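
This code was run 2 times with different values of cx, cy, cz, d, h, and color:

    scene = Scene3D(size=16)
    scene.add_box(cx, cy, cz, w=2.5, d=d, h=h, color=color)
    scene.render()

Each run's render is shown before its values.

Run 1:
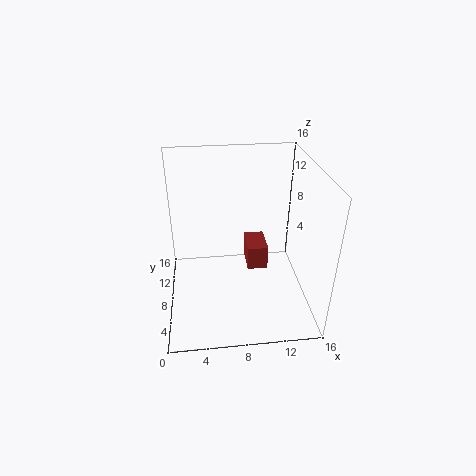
cx = 9.5; cy = 10; cz = 2; d = 4; h = 3; color = 'brown'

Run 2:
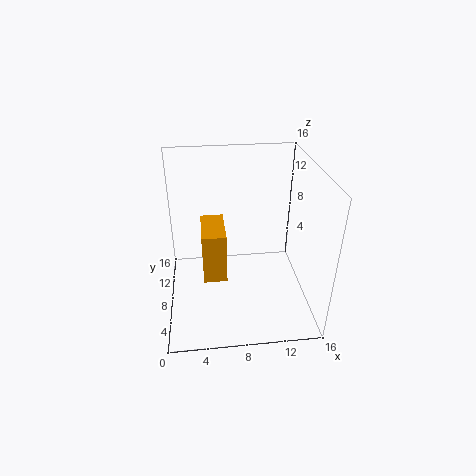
cx = 4; cy = 5; cz = 4.5; d = 5; h = 5.5; color = 'orange'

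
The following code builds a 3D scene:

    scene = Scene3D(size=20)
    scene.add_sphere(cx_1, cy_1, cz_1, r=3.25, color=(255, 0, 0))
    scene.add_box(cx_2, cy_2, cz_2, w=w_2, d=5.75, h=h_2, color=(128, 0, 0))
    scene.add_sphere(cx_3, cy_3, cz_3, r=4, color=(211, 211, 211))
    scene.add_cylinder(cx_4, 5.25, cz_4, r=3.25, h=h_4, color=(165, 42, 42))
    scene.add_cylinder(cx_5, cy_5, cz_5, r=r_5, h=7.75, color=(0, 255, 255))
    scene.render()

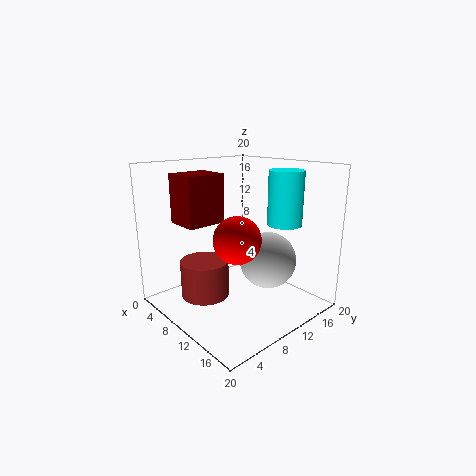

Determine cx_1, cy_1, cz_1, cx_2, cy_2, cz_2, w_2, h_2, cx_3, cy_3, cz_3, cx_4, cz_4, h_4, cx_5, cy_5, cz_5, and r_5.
cx_1 = 11.25
cy_1 = 8.75
cz_1 = 10.25
cx_2 = 1.75
cy_2 = 4.5
cz_2 = 11.5
w_2 = 5
h_2 = 7
cx_3 = 12.5
cy_3 = 13.5
cz_3 = 6.5
cx_4 = 8.5
cz_4 = 2.5
h_4 = 5
cx_5 = 12.75
cy_5 = 16.5
cz_5 = 11.25
r_5 = 2.5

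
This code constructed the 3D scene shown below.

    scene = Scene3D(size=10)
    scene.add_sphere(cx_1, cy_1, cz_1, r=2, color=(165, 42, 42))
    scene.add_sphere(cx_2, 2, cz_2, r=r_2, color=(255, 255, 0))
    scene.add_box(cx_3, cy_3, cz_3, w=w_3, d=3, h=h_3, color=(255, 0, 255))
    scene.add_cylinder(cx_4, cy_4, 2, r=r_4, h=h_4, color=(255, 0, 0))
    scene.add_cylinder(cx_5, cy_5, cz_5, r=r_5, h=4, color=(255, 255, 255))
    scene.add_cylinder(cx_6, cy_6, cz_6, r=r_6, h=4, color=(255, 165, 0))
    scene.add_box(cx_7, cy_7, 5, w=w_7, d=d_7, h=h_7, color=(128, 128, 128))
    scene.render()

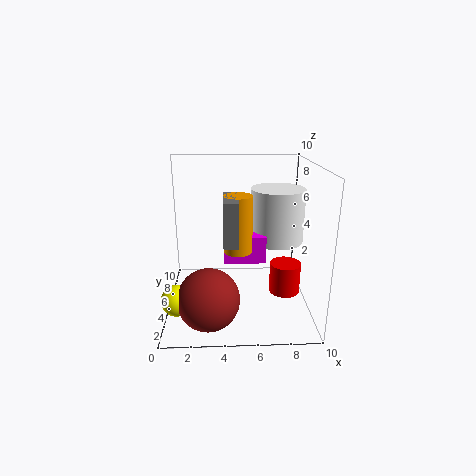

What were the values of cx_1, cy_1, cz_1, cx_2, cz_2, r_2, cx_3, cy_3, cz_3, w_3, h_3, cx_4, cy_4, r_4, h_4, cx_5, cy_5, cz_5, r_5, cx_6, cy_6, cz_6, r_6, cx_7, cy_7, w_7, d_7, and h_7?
cx_1 = 3; cy_1 = 2; cz_1 = 2; cx_2 = 1; cz_2 = 2; r_2 = 1; cx_3 = 4; cy_3 = 5; cz_3 = 3; w_3 = 3; h_3 = 2; cx_4 = 8; cy_4 = 3; r_4 = 1; h_4 = 2; cx_5 = 8; cy_5 = 7; cz_5 = 4; r_5 = 2; cx_6 = 5; cy_6 = 5; cz_6 = 4; r_6 = 1; cx_7 = 4; cy_7 = 3; w_7 = 1; d_7 = 3; h_7 = 3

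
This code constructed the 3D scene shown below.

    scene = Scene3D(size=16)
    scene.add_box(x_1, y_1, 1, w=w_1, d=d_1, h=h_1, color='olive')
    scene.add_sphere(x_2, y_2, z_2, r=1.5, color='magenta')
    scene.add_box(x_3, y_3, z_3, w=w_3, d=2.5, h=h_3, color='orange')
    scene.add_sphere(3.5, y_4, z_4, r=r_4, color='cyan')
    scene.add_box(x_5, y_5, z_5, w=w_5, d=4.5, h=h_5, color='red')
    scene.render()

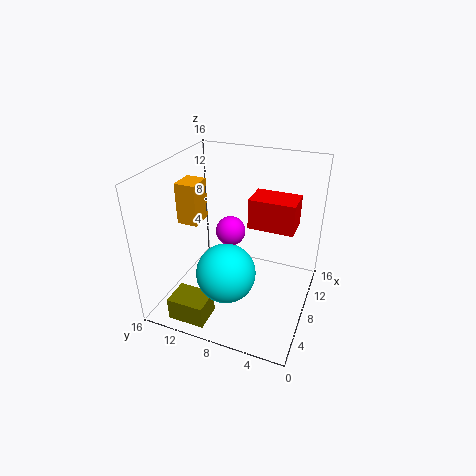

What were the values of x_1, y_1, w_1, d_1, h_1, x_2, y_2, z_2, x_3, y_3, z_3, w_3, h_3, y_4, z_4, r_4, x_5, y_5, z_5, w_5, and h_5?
x_1 = 0.5, y_1 = 9, w_1 = 3, d_1 = 4, h_1 = 2.5, x_2 = 6, y_2 = 8, z_2 = 10, x_3 = 8.5, y_3 = 13.5, z_3 = 8, w_3 = 3, h_3 = 5, y_4 = 7.5, z_4 = 6.5, r_4 = 3, x_5 = 5.5, y_5 = 1.5, z_5 = 11, w_5 = 3, h_5 = 3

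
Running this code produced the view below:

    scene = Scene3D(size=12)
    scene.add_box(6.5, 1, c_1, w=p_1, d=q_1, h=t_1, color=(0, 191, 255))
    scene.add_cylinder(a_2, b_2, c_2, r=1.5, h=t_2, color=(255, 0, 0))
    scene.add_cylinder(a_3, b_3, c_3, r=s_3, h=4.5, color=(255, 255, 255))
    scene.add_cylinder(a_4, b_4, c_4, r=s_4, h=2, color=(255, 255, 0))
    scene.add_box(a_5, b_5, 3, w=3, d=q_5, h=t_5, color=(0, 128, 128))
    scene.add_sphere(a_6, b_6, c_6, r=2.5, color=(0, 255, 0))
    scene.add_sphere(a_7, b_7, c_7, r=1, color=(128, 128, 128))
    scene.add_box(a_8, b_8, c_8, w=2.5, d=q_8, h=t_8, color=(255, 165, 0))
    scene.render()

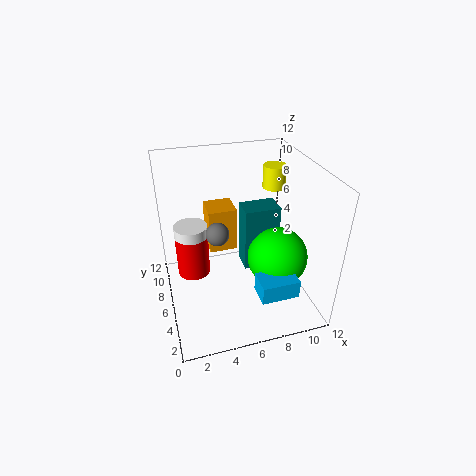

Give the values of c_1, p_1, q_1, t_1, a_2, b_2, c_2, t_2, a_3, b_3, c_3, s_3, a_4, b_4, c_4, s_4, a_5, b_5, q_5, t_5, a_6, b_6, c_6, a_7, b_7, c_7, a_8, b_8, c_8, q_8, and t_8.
c_1 = 3, p_1 = 3, q_1 = 2, t_1 = 1.5, a_2 = 2.5, b_2 = 9, c_2 = 1, t_2 = 4, a_3 = 2.5, b_3 = 9, c_3 = 1.5, s_3 = 1.5, a_4 = 10, b_4 = 8.5, c_4 = 9, s_4 = 1, a_5 = 6.5, b_5 = 5.5, q_5 = 2, t_5 = 5.5, a_6 = 9, b_6 = 4.5, c_6 = 4.5, a_7 = 4.5, b_7 = 7, c_7 = 6, a_8 = 4, b_8 = 8, c_8 = 3.5, q_8 = 2.5, t_8 = 4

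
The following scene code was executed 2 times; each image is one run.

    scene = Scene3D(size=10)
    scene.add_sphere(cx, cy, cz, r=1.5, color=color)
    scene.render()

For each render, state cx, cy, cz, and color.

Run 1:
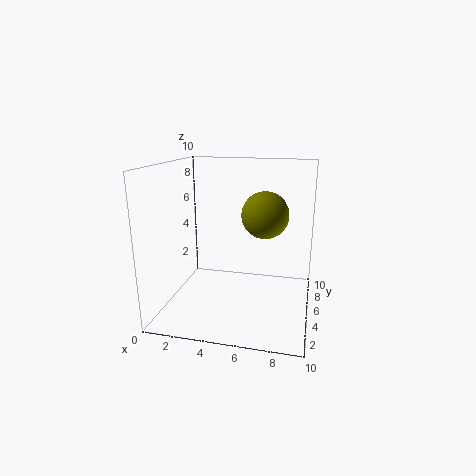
cx = 7; cy = 4; cz = 7; color = 'olive'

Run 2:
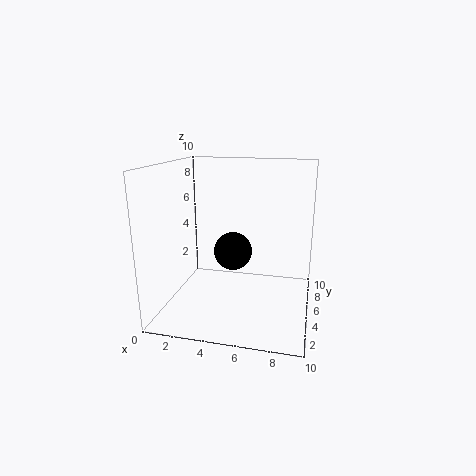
cx = 4; cy = 7.5; cz = 3; color = 'black'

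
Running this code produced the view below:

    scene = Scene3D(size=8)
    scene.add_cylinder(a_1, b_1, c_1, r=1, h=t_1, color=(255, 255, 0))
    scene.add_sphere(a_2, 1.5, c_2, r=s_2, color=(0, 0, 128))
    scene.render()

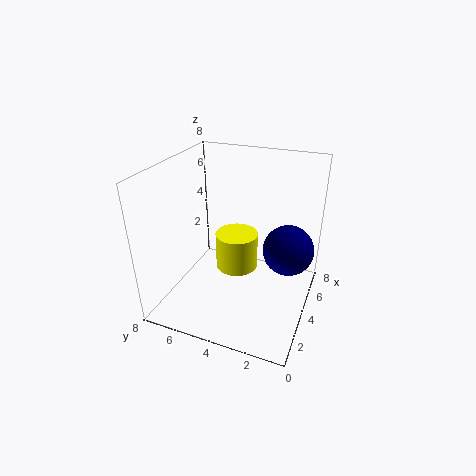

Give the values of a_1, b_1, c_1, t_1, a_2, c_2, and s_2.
a_1 = 2
b_1 = 3.25
c_1 = 3.75
t_1 = 1.75
a_2 = 5.75
c_2 = 2.75
s_2 = 1.5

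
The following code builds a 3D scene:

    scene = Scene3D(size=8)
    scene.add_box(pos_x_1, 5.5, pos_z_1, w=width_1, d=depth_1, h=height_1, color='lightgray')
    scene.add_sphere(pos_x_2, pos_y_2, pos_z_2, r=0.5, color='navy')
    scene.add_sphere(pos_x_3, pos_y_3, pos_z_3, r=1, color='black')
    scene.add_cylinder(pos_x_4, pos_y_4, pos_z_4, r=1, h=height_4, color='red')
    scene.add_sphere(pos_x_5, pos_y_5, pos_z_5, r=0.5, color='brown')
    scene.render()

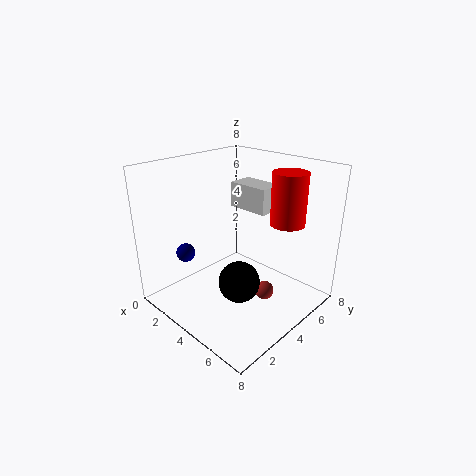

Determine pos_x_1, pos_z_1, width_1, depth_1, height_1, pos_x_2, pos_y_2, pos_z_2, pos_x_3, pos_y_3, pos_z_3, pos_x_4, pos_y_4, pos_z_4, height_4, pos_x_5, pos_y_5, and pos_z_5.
pos_x_1 = 2
pos_z_1 = 5
width_1 = 2.5
depth_1 = 1.5
height_1 = 1.5
pos_x_2 = 2.5
pos_y_2 = 1.5
pos_z_2 = 3.5
pos_x_3 = 6
pos_y_3 = 2
pos_z_3 = 3
pos_x_4 = 5.5
pos_y_4 = 6.5
pos_z_4 = 4.5
height_4 = 3
pos_x_5 = 6
pos_y_5 = 4
pos_z_5 = 1.5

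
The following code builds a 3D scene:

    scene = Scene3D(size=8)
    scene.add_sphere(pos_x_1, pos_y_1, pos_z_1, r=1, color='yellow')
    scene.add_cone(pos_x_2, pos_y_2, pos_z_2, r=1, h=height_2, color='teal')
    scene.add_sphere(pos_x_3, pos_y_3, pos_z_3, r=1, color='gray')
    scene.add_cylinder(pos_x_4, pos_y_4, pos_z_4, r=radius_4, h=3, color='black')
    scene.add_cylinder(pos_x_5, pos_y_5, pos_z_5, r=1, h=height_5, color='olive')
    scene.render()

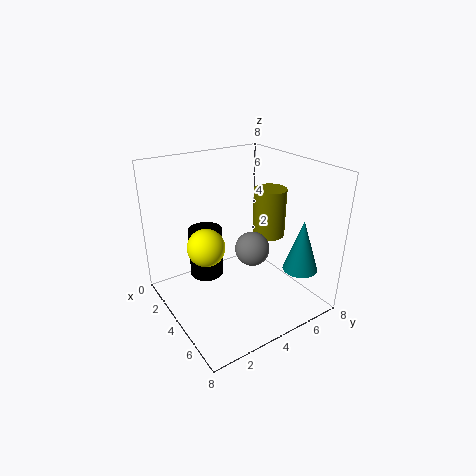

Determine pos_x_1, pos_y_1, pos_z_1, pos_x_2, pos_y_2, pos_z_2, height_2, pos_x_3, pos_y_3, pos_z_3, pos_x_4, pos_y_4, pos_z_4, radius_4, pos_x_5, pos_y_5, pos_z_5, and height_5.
pos_x_1 = 4, pos_y_1 = 2, pos_z_1 = 4, pos_x_2 = 6, pos_y_2 = 7, pos_z_2 = 2, height_2 = 3, pos_x_3 = 4, pos_y_3 = 5, pos_z_3 = 3, pos_x_4 = 2, pos_y_4 = 3, pos_z_4 = 1, radius_4 = 1, pos_x_5 = 3, pos_y_5 = 7, pos_z_5 = 3, height_5 = 3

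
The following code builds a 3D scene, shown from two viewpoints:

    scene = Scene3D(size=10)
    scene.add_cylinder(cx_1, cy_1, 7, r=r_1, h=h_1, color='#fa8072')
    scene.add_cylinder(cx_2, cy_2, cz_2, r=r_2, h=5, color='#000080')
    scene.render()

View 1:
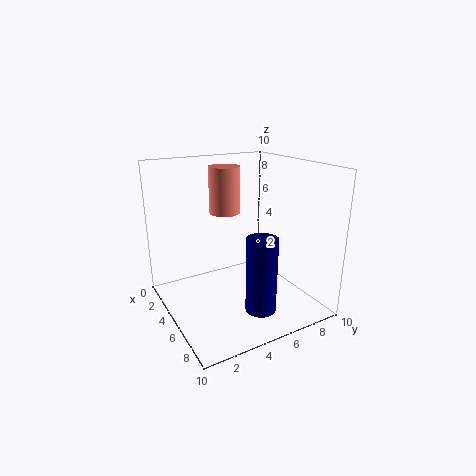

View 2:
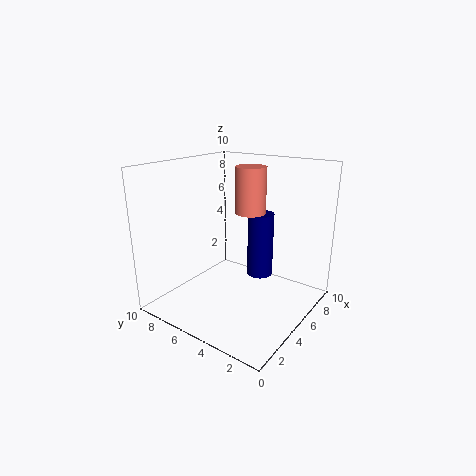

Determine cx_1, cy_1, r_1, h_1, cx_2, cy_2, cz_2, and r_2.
cx_1 = 5
cy_1 = 4
r_1 = 1
h_1 = 3
cx_2 = 8
cy_2 = 5
cz_2 = 1
r_2 = 1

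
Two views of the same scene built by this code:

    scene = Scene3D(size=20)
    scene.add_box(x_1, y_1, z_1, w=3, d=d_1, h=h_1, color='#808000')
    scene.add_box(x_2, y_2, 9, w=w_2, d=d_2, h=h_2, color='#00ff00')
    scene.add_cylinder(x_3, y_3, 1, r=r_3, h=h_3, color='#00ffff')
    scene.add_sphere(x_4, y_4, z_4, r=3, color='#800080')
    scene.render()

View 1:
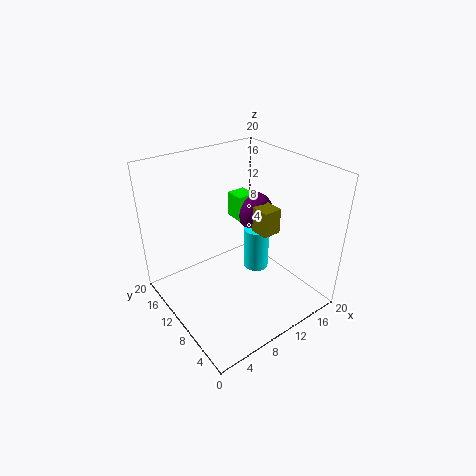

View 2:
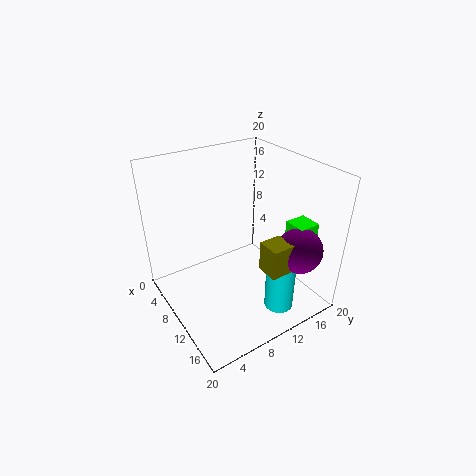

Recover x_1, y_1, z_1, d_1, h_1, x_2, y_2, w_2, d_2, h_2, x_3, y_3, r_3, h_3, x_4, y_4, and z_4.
x_1 = 15, y_1 = 10, z_1 = 8, d_1 = 3, h_1 = 4, x_2 = 14, y_2 = 15, w_2 = 3, d_2 = 3, h_2 = 4, x_3 = 16, y_3 = 13, r_3 = 2, h_3 = 7, x_4 = 17, y_4 = 15, z_4 = 10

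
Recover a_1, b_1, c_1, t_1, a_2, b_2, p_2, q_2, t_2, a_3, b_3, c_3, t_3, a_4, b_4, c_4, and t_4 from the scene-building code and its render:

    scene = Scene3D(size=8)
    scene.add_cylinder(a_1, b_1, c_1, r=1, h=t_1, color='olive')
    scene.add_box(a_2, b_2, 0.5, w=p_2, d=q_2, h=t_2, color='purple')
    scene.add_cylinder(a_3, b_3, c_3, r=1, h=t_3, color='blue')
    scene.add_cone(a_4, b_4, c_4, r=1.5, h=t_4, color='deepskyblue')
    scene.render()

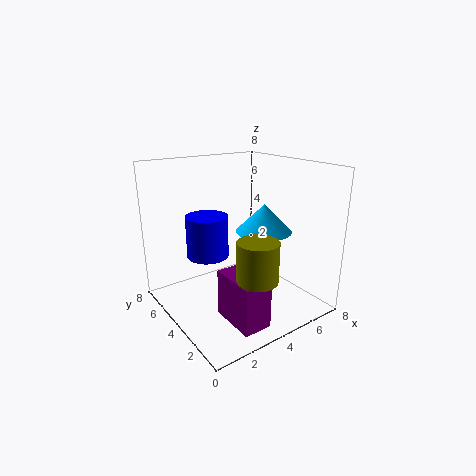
a_1 = 3; b_1 = 1; c_1 = 3; t_1 = 2; a_2 = 2; b_2 = 0.5; p_2 = 1.5; q_2 = 2.5; t_2 = 2.5; a_3 = 1.5; b_3 = 3; c_3 = 4; t_3 = 2; a_4 = 5; b_4 = 3; c_4 = 4.5; t_4 = 1.5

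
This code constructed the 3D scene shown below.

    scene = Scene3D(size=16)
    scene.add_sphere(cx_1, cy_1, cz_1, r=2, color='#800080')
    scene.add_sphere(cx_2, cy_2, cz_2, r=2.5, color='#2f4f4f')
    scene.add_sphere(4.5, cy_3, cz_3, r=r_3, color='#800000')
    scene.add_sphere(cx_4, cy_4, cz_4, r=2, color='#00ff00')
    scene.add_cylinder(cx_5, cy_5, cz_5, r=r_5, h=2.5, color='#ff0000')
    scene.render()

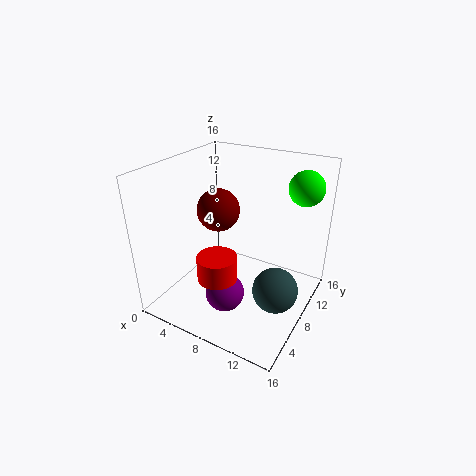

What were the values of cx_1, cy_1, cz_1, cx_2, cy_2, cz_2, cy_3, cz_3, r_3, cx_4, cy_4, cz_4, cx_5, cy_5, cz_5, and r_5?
cx_1 = 9; cy_1 = 3.5; cz_1 = 4; cx_2 = 13; cy_2 = 7.5; cz_2 = 3; cy_3 = 9.5; cz_3 = 10; r_3 = 2.5; cx_4 = 13.5; cy_4 = 13.5; cz_4 = 13; cx_5 = 8.5; cy_5 = 3; cz_5 = 6; r_5 = 2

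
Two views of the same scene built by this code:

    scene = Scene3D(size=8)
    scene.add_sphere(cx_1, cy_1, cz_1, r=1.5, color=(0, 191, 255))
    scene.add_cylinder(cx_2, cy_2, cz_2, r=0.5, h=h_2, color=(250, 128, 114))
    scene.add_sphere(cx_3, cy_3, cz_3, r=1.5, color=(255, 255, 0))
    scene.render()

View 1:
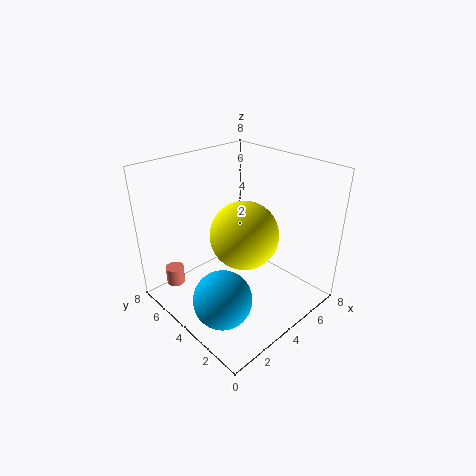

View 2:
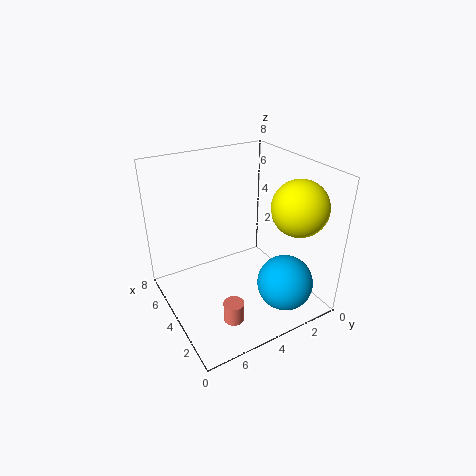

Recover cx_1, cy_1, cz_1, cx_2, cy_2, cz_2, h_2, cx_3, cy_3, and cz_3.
cx_1 = 1.5
cy_1 = 2.5
cz_1 = 2
cx_2 = 1
cy_2 = 6
cz_2 = 1.5
h_2 = 1
cx_3 = 2
cy_3 = 1.5
cz_3 = 6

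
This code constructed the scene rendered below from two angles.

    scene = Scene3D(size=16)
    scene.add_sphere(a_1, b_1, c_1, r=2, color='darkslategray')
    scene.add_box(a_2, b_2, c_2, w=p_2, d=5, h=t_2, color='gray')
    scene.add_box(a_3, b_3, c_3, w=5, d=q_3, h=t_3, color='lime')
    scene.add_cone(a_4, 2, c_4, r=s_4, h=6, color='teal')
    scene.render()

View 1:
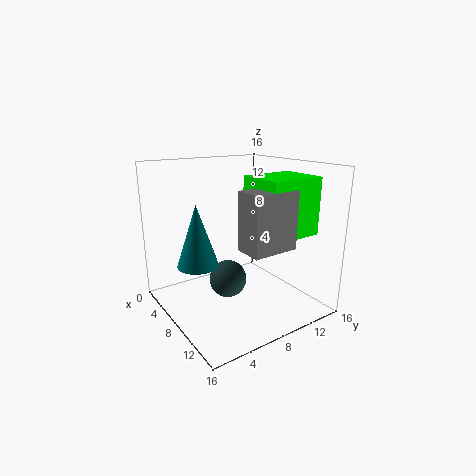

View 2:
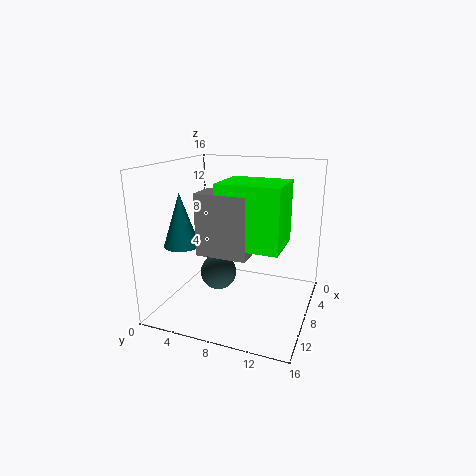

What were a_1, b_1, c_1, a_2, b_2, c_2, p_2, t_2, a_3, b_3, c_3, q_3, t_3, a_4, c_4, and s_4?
a_1 = 9, b_1 = 6, c_1 = 4, a_2 = 11, b_2 = 6, c_2 = 8, p_2 = 3, t_2 = 6, a_3 = 9, b_3 = 8, c_3 = 9, q_3 = 6, t_3 = 6, a_4 = 10, c_4 = 7, s_4 = 2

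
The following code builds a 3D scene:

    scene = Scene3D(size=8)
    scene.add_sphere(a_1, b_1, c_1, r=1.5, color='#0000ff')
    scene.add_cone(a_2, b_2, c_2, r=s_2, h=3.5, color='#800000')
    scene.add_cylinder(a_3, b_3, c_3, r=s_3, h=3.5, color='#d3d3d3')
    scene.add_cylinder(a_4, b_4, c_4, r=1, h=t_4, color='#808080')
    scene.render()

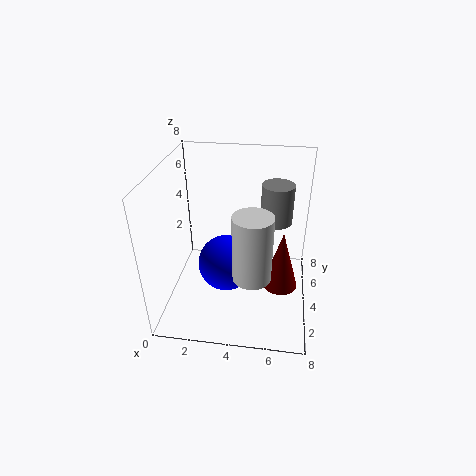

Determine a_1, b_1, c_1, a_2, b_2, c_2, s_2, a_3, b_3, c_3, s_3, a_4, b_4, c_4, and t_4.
a_1 = 3.5, b_1 = 3, c_1 = 3, a_2 = 6.5, b_2 = 4, c_2 = 1, s_2 = 1, a_3 = 5, b_3 = 2, c_3 = 3, s_3 = 1, a_4 = 6, b_4 = 7, c_4 = 3.5, t_4 = 2.5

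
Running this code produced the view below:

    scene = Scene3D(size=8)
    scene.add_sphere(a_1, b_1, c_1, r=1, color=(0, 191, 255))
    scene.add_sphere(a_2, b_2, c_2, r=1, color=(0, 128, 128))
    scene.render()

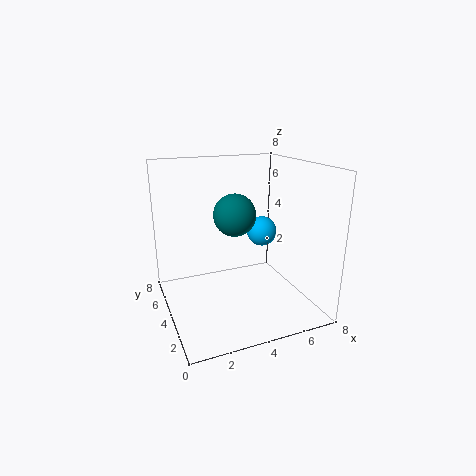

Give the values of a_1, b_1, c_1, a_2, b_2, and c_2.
a_1 = 7
b_1 = 7
c_1 = 3
a_2 = 3
b_2 = 2
c_2 = 6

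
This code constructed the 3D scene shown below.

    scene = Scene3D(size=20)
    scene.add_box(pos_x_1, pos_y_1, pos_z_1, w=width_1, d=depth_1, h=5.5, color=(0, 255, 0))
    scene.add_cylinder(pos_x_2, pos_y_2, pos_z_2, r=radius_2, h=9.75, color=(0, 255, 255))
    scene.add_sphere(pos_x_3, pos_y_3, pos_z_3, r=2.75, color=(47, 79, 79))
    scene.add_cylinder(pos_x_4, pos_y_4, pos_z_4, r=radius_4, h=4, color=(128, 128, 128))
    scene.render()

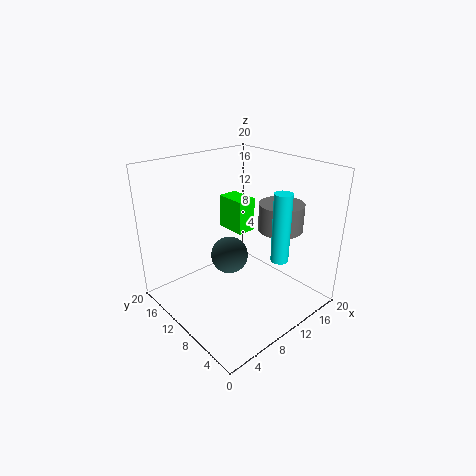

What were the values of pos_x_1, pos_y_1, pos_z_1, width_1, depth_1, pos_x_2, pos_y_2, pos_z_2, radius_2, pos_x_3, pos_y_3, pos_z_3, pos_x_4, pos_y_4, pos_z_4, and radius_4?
pos_x_1 = 14.75
pos_y_1 = 15
pos_z_1 = 7
width_1 = 3.25
depth_1 = 5
pos_x_2 = 13.75
pos_y_2 = 5.5
pos_z_2 = 7
radius_2 = 1.25
pos_x_3 = 10.5
pos_y_3 = 12.5
pos_z_3 = 6
pos_x_4 = 16.5
pos_y_4 = 8
pos_z_4 = 10
radius_4 = 3.25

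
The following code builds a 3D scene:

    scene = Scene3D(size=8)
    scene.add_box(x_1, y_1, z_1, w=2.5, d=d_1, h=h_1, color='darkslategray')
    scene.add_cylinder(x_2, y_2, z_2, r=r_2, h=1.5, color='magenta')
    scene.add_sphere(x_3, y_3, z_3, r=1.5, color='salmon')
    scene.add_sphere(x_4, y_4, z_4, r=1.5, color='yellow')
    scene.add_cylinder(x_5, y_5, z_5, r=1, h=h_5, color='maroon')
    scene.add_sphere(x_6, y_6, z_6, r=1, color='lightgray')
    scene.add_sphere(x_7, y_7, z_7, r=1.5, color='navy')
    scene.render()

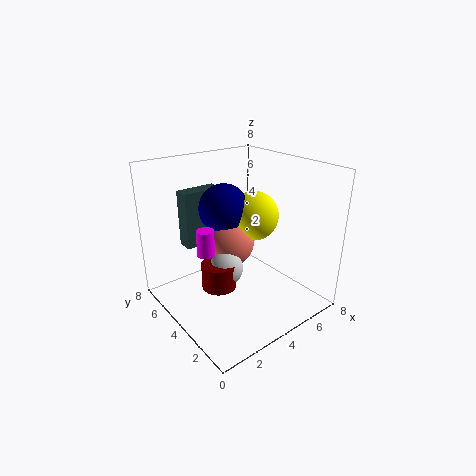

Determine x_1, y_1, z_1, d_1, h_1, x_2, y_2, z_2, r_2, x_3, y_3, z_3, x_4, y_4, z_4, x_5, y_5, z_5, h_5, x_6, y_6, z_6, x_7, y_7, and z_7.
x_1 = 2.5
y_1 = 7
z_1 = 2.5
d_1 = 1
h_1 = 3.5
x_2 = 2.5
y_2 = 5
z_2 = 3
r_2 = 0.5
x_3 = 4.5
y_3 = 5.5
z_3 = 3
x_4 = 6
y_4 = 5
z_4 = 4.5
x_5 = 3
y_5 = 4.5
z_5 = 1
h_5 = 1.5
x_6 = 3.5
y_6 = 4.5
z_6 = 2
x_7 = 4.5
y_7 = 6
z_7 = 5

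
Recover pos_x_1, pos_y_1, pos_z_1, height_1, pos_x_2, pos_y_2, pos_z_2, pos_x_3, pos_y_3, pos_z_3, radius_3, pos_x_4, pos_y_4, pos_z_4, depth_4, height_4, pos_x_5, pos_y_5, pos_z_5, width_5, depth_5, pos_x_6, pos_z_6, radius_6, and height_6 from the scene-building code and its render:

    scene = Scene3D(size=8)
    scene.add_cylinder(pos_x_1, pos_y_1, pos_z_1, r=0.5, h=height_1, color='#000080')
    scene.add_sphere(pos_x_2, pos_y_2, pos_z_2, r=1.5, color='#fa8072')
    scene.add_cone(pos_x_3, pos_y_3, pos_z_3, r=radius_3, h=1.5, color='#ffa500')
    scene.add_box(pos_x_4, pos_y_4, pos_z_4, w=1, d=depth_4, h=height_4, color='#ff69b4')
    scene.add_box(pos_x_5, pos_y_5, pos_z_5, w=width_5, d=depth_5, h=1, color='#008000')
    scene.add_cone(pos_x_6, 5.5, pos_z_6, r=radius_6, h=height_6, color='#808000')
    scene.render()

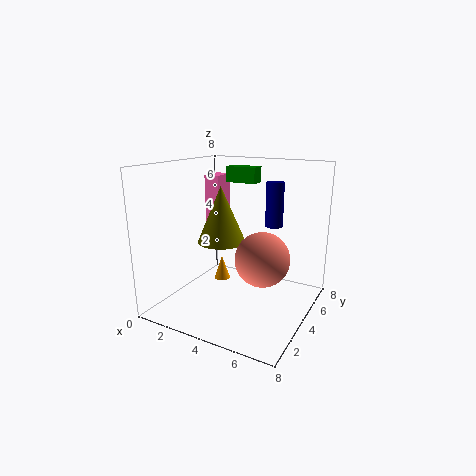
pos_x_1 = 5.5
pos_y_1 = 5.5
pos_z_1 = 4.5
height_1 = 2.5
pos_x_2 = 5.5
pos_y_2 = 4
pos_z_2 = 3
pos_x_3 = 2
pos_y_3 = 5.5
pos_z_3 = 0.5
radius_3 = 0.5
pos_x_4 = 0.5
pos_y_4 = 6
pos_z_4 = 3.5
depth_4 = 1.5
height_4 = 3.5
pos_x_5 = 1.5
pos_y_5 = 7
pos_z_5 = 6.5
width_5 = 2
depth_5 = 1
pos_x_6 = 2
pos_z_6 = 3
radius_6 = 1.5
height_6 = 3.5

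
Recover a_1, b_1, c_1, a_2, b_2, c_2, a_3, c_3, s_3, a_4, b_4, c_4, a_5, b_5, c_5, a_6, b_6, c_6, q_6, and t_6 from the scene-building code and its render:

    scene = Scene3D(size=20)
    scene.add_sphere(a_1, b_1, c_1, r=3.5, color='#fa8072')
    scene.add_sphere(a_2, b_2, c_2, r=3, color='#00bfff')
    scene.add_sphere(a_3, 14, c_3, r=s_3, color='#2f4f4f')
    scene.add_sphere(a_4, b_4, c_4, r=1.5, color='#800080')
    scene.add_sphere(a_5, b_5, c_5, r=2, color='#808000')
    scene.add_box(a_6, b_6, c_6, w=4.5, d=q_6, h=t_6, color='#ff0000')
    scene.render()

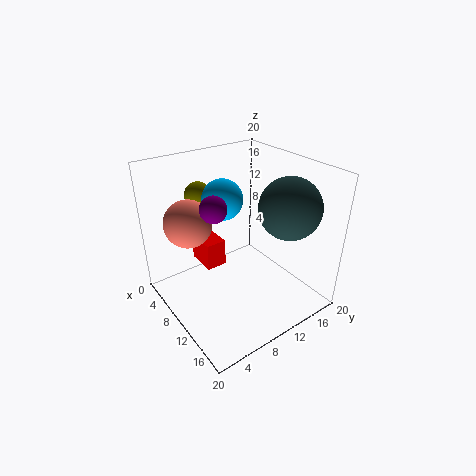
a_1 = 4, b_1 = 5.5, c_1 = 11, a_2 = 5.5, b_2 = 10.5, c_2 = 14, a_3 = 15.5, c_3 = 15.5, s_3 = 4, a_4 = 14.5, b_4 = 3.5, c_4 = 18, a_5 = 2, b_5 = 8.5, c_5 = 14, a_6 = 3, b_6 = 6.5, c_6 = 4.5, q_6 = 3, t_6 = 4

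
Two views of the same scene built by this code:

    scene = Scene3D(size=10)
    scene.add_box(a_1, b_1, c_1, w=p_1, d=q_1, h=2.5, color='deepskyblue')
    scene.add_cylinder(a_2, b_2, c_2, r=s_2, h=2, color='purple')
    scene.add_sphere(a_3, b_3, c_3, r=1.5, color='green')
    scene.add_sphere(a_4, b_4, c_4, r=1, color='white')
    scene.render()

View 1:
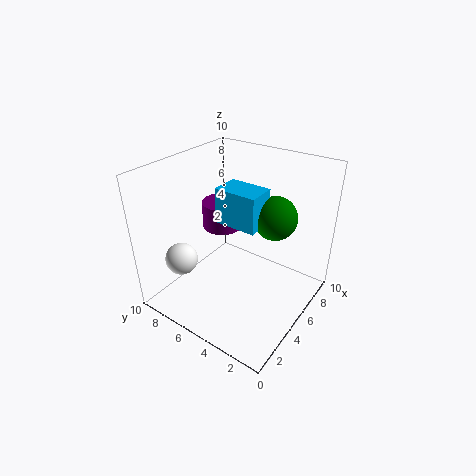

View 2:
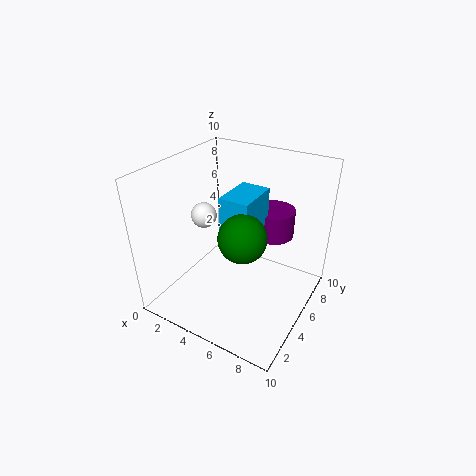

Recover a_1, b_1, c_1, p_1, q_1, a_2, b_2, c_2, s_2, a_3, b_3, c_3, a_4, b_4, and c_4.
a_1 = 4.5, b_1 = 3.5, c_1 = 6, p_1 = 2, q_1 = 3, a_2 = 6.5, b_2 = 7.5, c_2 = 4.5, s_2 = 1.5, a_3 = 6.5, b_3 = 3, c_3 = 6.5, a_4 = 1, b_4 = 6.5, c_4 = 5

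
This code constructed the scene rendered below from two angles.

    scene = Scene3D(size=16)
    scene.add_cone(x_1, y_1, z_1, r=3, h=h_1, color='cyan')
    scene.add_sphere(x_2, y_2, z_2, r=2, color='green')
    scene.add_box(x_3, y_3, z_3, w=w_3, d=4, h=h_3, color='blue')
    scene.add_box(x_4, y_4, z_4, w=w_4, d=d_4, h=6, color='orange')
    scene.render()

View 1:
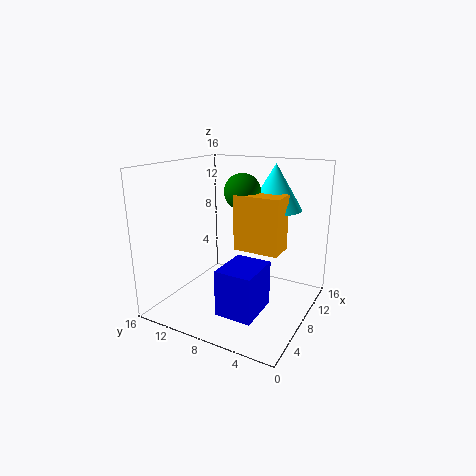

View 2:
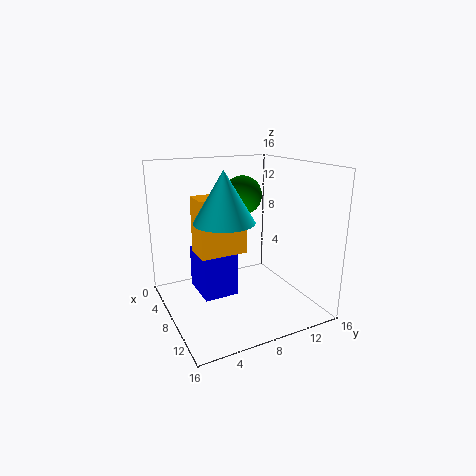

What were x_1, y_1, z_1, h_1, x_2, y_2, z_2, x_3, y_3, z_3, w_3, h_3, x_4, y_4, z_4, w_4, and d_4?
x_1 = 11, y_1 = 5, z_1 = 11, h_1 = 5, x_2 = 9, y_2 = 8, z_2 = 13, x_3 = 3, y_3 = 4, z_3 = 1, w_3 = 5, h_3 = 5, x_4 = 7, y_4 = 3, z_4 = 7, w_4 = 3, d_4 = 5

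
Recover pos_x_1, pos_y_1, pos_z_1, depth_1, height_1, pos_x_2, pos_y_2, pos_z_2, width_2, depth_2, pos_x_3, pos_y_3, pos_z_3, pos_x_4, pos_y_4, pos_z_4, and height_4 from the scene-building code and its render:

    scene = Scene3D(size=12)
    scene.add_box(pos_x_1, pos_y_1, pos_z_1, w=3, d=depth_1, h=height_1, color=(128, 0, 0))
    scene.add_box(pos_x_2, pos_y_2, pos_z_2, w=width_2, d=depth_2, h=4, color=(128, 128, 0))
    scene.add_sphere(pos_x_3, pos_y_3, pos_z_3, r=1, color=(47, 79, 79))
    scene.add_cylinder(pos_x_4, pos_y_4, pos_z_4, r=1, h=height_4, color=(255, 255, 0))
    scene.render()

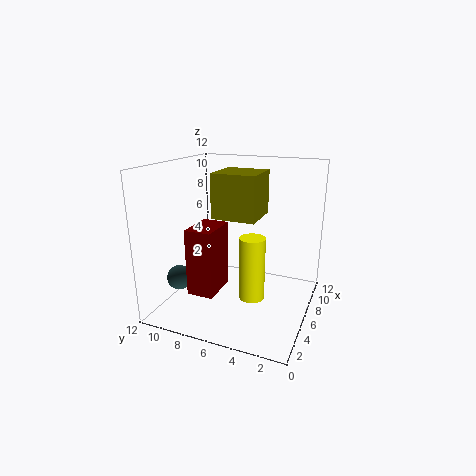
pos_x_1 = 1, pos_y_1 = 6, pos_z_1 = 3, depth_1 = 2, height_1 = 5, pos_x_2 = 7, pos_y_2 = 5, pos_z_2 = 7, width_2 = 4, depth_2 = 4, pos_x_3 = 3, pos_y_3 = 10, pos_z_3 = 3, pos_x_4 = 4, pos_y_4 = 4, pos_z_4 = 2, height_4 = 5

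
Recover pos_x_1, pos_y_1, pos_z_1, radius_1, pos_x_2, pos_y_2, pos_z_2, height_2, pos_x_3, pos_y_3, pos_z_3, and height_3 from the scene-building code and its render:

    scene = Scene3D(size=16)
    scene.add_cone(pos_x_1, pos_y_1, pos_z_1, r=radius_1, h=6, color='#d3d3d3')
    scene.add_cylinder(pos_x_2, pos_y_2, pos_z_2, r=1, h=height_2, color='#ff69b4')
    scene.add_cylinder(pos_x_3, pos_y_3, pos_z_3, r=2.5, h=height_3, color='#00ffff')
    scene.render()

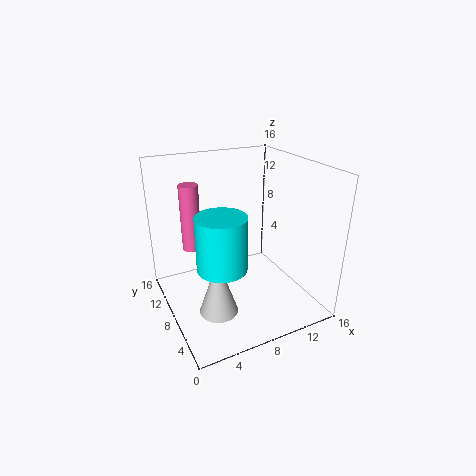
pos_x_1 = 4; pos_y_1 = 4.5; pos_z_1 = 2; radius_1 = 2; pos_x_2 = 3; pos_y_2 = 9; pos_z_2 = 7.5; height_2 = 7; pos_x_3 = 4.5; pos_y_3 = 4.5; pos_z_3 = 7; height_3 = 5.5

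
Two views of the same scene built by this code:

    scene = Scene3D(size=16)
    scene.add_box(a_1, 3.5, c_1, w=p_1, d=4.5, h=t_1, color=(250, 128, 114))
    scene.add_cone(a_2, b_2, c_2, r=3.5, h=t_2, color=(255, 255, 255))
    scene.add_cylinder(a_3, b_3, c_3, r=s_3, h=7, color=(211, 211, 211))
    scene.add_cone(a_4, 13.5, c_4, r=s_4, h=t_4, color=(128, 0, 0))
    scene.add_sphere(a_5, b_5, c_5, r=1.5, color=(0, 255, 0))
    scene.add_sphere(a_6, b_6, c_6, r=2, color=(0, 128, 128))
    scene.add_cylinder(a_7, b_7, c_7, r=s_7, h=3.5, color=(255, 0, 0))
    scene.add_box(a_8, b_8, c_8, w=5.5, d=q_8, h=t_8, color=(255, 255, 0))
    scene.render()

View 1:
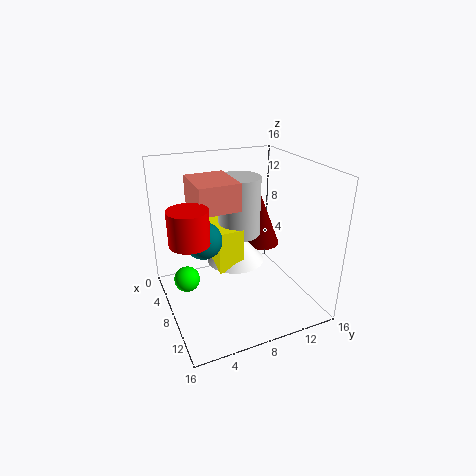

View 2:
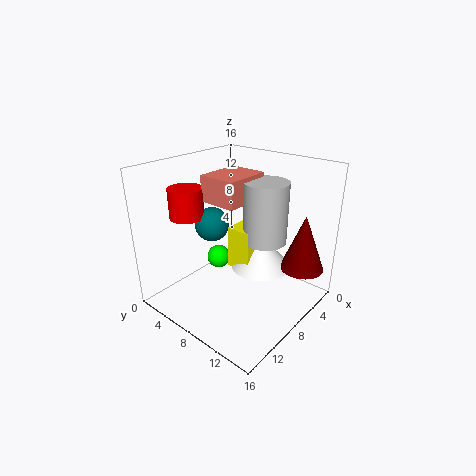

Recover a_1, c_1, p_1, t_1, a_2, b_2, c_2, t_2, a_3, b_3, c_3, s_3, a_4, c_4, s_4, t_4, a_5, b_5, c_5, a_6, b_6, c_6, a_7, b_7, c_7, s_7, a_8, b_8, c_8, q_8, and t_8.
a_1 = 3.5
c_1 = 11.5
p_1 = 5.5
t_1 = 3
a_2 = 5
b_2 = 9
c_2 = 3.5
t_2 = 4
a_3 = 5
b_3 = 9.5
c_3 = 7
s_3 = 2.5
a_4 = 3
c_4 = 4
s_4 = 2.5
t_4 = 6.5
a_5 = 5.5
b_5 = 2.5
c_5 = 2.5
a_6 = 8
b_6 = 4
c_6 = 8.5
a_7 = 10
b_7 = 2
c_7 = 9.5
s_7 = 2
a_8 = 2
b_8 = 6
c_8 = 3.5
q_8 = 3
t_8 = 5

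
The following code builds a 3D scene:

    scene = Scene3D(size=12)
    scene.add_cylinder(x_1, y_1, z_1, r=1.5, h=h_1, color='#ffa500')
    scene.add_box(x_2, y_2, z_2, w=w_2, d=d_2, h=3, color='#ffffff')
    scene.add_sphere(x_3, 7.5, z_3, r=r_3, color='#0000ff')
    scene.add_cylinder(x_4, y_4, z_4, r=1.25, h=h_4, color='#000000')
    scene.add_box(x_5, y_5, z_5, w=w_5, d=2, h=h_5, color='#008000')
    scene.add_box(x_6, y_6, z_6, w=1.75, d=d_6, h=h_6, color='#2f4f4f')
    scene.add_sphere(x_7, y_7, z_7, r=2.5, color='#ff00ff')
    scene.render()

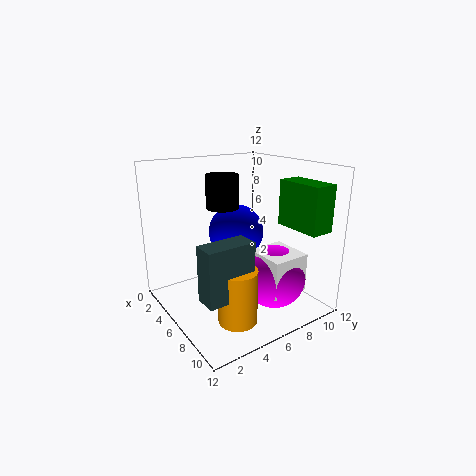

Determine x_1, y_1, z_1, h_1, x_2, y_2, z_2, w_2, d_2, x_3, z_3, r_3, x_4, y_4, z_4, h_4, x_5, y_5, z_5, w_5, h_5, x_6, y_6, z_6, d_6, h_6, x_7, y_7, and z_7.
x_1 = 9.25; y_1 = 3.75; z_1 = 0.75; h_1 = 4.25; x_2 = 8; y_2 = 5.75; z_2 = 2.75; w_2 = 3.25; d_2 = 3; x_3 = 3.5; z_3 = 5.5; r_3 = 2.5; x_4 = 6.5; y_4 = 4.25; z_4 = 9; h_4 = 2.5; x_5 = 7.25; y_5 = 9.25; z_5 = 7; w_5 = 4; h_5 = 3.75; x_6 = 8.25; y_6 = 1; z_6 = 3; d_6 = 3.75; h_6 = 4.25; x_7 = 9.25; y_7 = 7.25; z_7 = 3.5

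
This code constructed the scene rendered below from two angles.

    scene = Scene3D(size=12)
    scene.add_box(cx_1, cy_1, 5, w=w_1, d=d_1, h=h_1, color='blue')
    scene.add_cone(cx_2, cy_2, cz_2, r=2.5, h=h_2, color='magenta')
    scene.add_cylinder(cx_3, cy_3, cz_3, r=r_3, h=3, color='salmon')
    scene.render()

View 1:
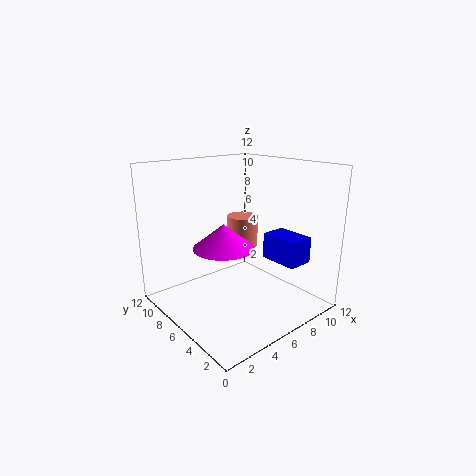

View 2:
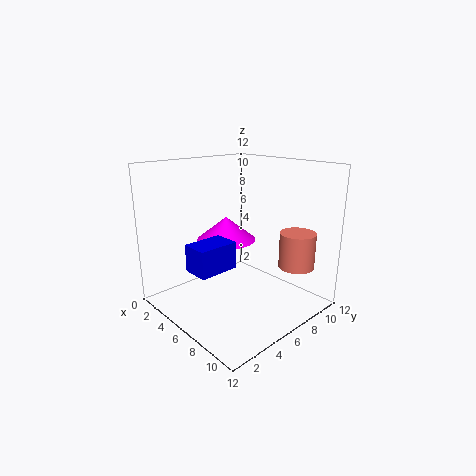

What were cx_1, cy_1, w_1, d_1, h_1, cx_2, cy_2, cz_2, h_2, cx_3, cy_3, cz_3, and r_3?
cx_1 = 6.5, cy_1 = 0.5, w_1 = 2, d_1 = 3, h_1 = 2, cx_2 = 4.5, cy_2 = 6, cz_2 = 5.5, h_2 = 2, cx_3 = 9.5, cy_3 = 9.5, cz_3 = 3.5, r_3 = 1.5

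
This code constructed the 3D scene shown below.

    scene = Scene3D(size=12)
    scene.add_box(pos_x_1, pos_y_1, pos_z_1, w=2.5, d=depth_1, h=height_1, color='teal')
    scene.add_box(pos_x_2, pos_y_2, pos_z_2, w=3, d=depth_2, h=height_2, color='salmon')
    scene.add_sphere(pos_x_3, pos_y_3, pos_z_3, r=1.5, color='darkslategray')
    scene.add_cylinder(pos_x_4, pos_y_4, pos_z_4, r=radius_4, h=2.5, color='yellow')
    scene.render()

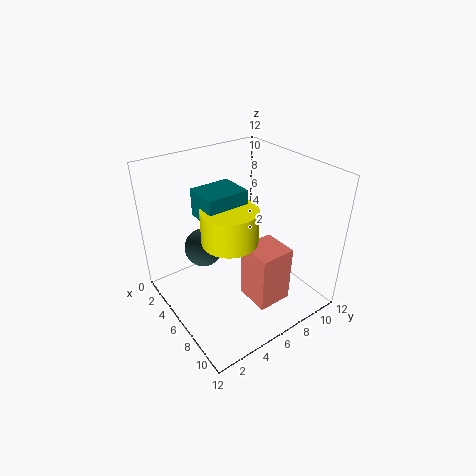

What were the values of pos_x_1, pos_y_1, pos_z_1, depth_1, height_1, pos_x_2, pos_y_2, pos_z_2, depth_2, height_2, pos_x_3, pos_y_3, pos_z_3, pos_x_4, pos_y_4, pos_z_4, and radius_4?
pos_x_1 = 6, pos_y_1 = 2, pos_z_1 = 9.5, depth_1 = 3, height_1 = 2, pos_x_2 = 6.5, pos_y_2 = 6, pos_z_2 = 0.5, depth_2 = 3, height_2 = 5, pos_x_3 = 5.5, pos_y_3 = 3, pos_z_3 = 6, pos_x_4 = 8.5, pos_y_4 = 3.5, pos_z_4 = 8, radius_4 = 2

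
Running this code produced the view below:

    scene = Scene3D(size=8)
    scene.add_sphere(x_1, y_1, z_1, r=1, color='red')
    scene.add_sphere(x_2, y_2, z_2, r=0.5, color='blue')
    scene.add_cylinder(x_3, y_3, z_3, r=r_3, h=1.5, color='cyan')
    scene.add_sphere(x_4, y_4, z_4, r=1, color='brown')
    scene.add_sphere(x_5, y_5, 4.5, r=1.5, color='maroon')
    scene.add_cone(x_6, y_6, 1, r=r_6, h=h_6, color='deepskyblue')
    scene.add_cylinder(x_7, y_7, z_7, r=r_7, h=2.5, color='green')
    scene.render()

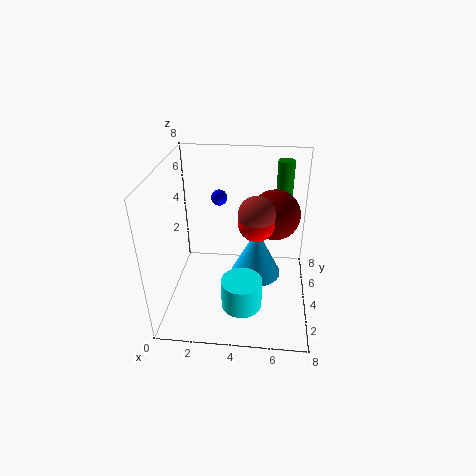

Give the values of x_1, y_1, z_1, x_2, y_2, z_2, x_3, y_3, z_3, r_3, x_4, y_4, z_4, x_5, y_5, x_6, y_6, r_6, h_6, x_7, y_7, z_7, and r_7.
x_1 = 5, y_1 = 4, z_1 = 5, x_2 = 2.5, y_2 = 7, z_2 = 5, x_3 = 4.5, y_3 = 1, z_3 = 2, r_3 = 1, x_4 = 5, y_4 = 4, z_4 = 5.5, x_5 = 6, y_5 = 6, x_6 = 5, y_6 = 5, r_6 = 1.5, h_6 = 3, x_7 = 6.5, y_7 = 7, z_7 = 5, r_7 = 0.5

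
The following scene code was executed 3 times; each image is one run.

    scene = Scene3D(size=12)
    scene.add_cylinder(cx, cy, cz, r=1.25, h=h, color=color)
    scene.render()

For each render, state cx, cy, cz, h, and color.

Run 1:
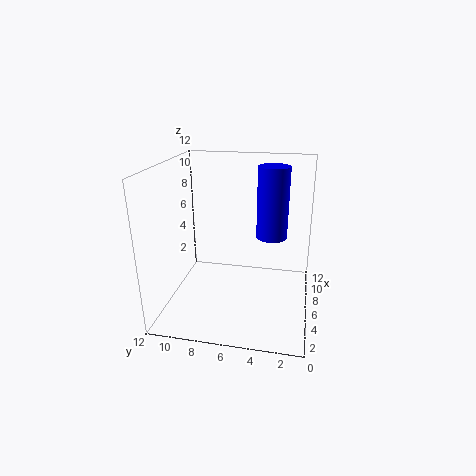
cx = 6.25; cy = 3.25; cz = 6.25; h = 5.75; color = 'blue'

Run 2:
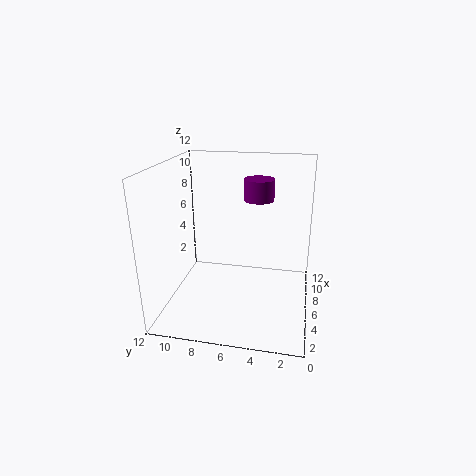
cx = 7.25; cy = 4.5; cz = 9; h = 1.75; color = 'purple'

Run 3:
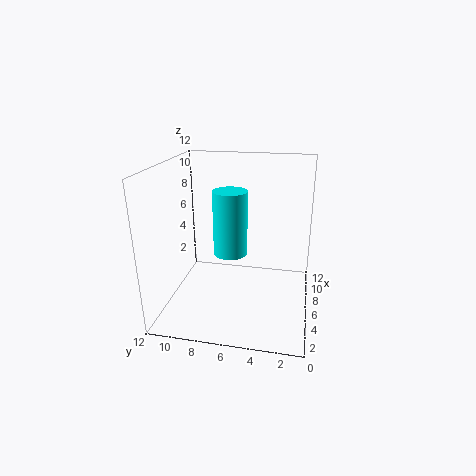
cx = 3.25; cy = 6; cz = 6; h = 4.75; color = 'cyan'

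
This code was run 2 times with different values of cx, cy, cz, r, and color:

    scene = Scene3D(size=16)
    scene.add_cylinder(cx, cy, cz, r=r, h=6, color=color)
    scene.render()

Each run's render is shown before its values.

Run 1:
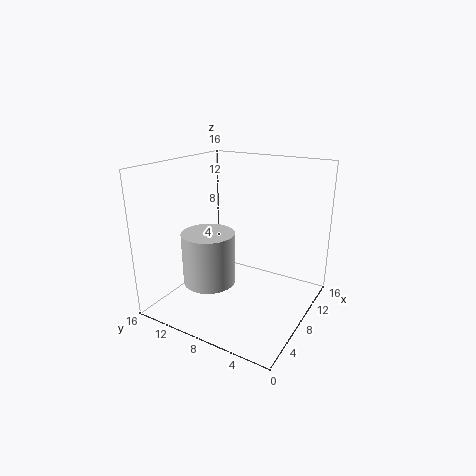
cx = 6.5
cy = 11
cz = 2.5
r = 3
color = 'lightgray'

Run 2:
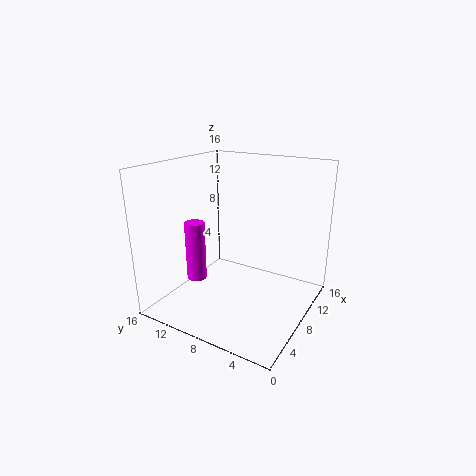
cx = 3
cy = 10
cz = 5
r = 1
color = 'magenta'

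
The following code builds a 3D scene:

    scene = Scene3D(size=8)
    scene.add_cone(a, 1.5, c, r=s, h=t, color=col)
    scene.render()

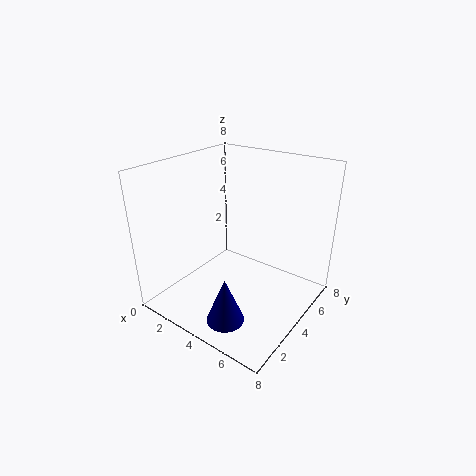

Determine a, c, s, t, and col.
a = 5
c = 0.5
s = 1
t = 2.5
col = 'navy'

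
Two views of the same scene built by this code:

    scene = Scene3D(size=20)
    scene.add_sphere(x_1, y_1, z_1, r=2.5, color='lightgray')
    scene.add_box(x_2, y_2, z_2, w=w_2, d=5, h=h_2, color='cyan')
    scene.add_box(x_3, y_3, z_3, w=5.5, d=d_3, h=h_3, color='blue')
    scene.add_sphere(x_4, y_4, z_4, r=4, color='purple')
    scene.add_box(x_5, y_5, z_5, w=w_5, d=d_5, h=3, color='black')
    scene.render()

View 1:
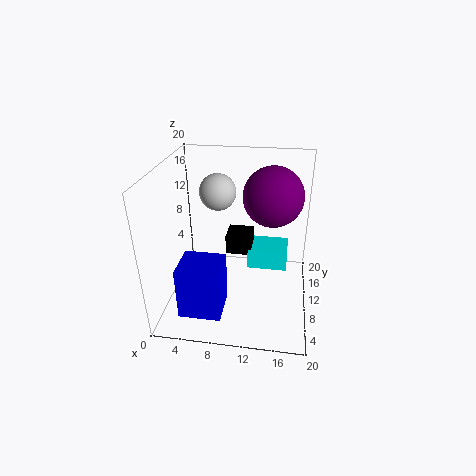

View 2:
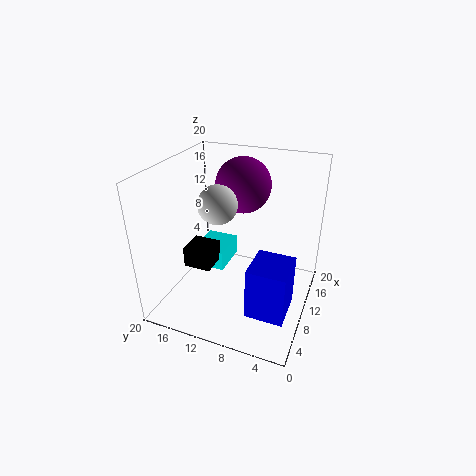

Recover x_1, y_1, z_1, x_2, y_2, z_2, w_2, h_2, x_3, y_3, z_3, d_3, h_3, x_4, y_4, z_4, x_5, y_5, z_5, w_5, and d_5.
x_1 = 7; y_1 = 11.5; z_1 = 16; x_2 = 11; y_2 = 13; z_2 = 3; w_2 = 6; h_2 = 3; x_3 = 3.5; y_3 = 1.5; z_3 = 2.5; d_3 = 5; h_3 = 7; x_4 = 14.5; y_4 = 11; z_4 = 16; x_5 = 7.5; y_5 = 13.5; z_5 = 5; w_5 = 4; d_5 = 4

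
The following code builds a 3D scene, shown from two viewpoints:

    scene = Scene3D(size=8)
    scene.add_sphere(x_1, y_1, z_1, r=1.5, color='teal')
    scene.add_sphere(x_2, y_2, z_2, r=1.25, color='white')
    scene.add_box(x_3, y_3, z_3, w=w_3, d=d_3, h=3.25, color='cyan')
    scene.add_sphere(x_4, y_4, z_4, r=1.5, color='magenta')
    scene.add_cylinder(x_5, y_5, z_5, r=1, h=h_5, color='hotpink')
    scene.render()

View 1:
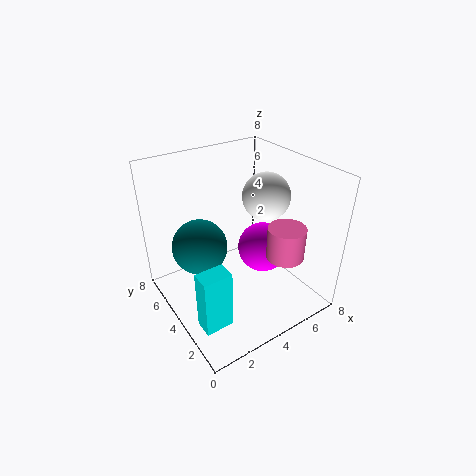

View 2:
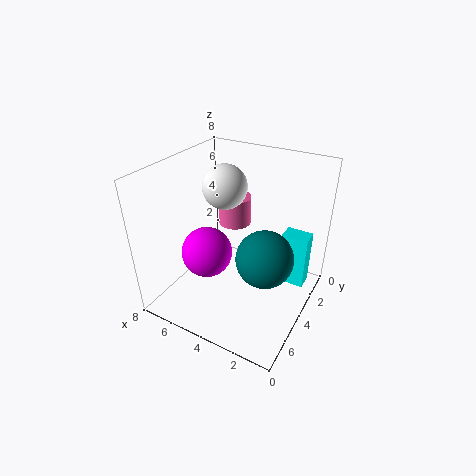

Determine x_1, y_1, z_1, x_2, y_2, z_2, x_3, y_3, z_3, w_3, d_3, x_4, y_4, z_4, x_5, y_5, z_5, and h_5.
x_1 = 2
y_1 = 4.75
z_1 = 3.75
x_2 = 5.25
y_2 = 3.25
z_2 = 6.5
x_3 = 0.5
y_3 = 1.5
z_3 = 0.75
w_3 = 1.5
d_3 = 1
x_4 = 6
y_4 = 4.25
z_4 = 2.5
x_5 = 5.5
y_5 = 1.75
z_5 = 3.5
h_5 = 1.75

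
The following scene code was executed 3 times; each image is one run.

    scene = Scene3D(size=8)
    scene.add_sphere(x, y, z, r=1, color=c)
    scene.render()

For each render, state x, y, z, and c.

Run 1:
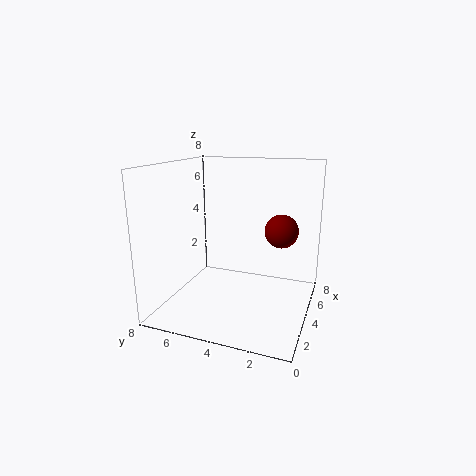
x = 6
y = 2
z = 4
c = 'maroon'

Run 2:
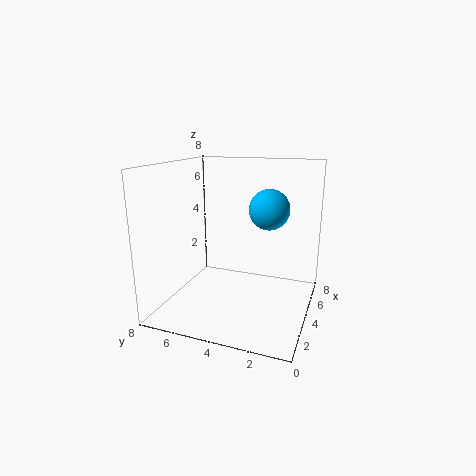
x = 3
y = 2
z = 6
c = 'deepskyblue'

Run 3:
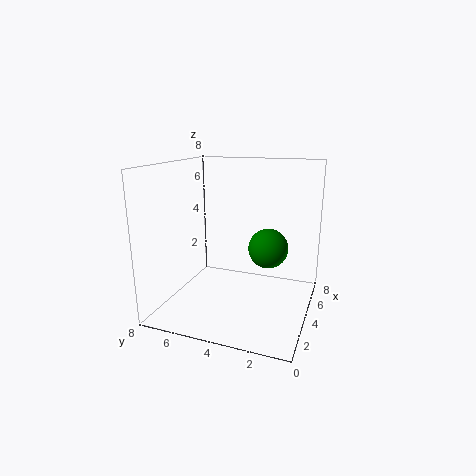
x = 3
y = 2
z = 4
c = 'green'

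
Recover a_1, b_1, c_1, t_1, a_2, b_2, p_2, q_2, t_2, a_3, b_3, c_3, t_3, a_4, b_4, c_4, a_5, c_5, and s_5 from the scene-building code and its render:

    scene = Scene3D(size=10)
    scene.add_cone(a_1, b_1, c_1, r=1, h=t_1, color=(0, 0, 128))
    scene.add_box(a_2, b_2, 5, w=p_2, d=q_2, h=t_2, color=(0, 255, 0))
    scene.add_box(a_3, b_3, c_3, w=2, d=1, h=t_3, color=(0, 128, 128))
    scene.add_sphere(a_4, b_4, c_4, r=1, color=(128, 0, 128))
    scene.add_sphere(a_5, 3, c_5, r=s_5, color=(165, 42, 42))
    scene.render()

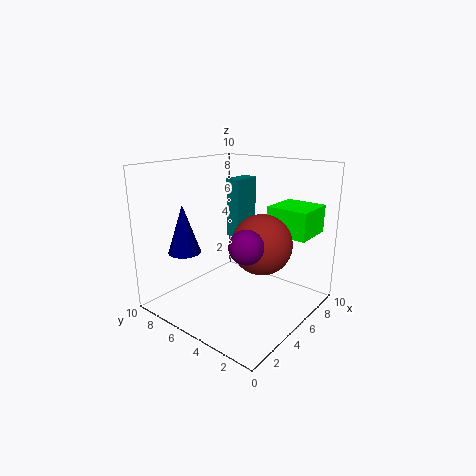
a_1 = 1, b_1 = 6, c_1 = 5, t_1 = 3, a_2 = 7, b_2 = 1, p_2 = 3, q_2 = 3, t_2 = 2, a_3 = 5, b_3 = 5, c_3 = 5, t_3 = 4, a_4 = 2, b_4 = 2, c_4 = 6, a_5 = 5, c_5 = 5, s_5 = 2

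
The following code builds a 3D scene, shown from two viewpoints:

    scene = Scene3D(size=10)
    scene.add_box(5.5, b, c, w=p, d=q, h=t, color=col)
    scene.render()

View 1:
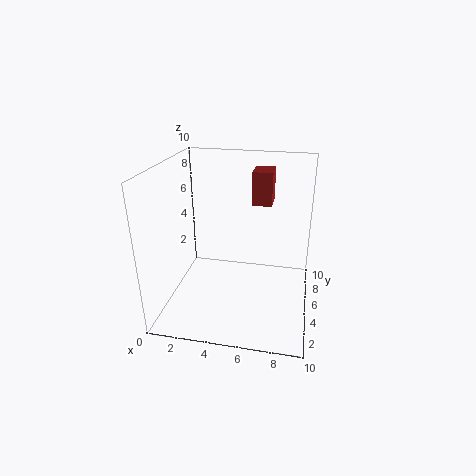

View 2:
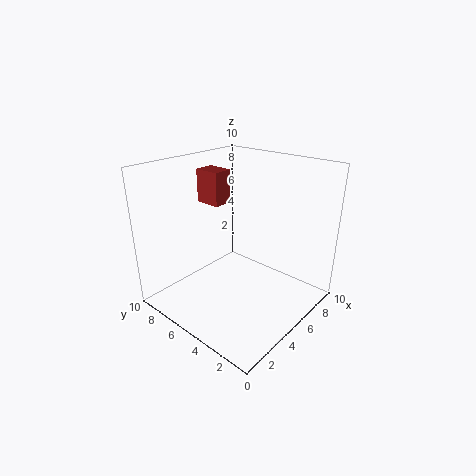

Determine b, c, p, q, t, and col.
b = 7.5
c = 6.5
p = 1.5
q = 2
t = 2.5
col = 'brown'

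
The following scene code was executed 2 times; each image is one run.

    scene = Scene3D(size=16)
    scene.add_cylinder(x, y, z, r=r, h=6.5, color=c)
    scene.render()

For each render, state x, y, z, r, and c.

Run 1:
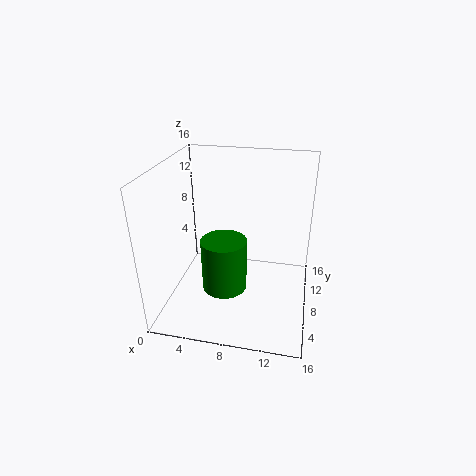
x = 6
y = 9.25
z = 0.25
r = 2.75
c = 'green'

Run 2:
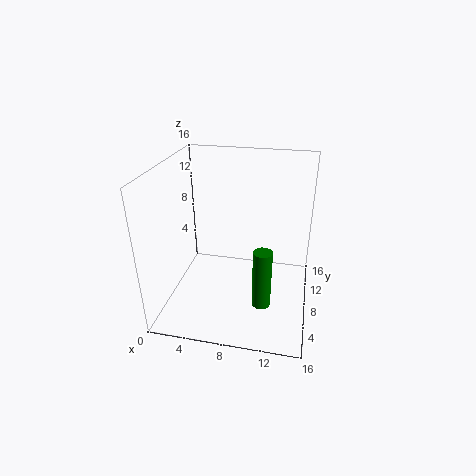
x = 11.25
y = 4.75
z = 2
r = 1
c = 'green'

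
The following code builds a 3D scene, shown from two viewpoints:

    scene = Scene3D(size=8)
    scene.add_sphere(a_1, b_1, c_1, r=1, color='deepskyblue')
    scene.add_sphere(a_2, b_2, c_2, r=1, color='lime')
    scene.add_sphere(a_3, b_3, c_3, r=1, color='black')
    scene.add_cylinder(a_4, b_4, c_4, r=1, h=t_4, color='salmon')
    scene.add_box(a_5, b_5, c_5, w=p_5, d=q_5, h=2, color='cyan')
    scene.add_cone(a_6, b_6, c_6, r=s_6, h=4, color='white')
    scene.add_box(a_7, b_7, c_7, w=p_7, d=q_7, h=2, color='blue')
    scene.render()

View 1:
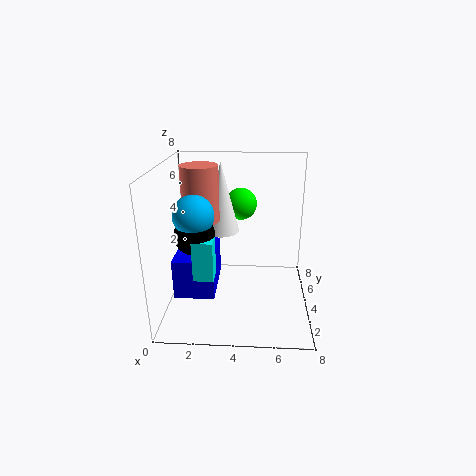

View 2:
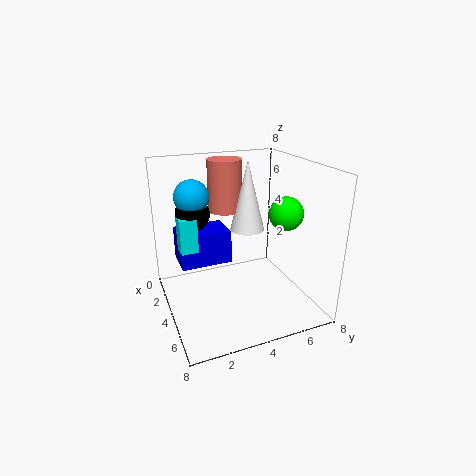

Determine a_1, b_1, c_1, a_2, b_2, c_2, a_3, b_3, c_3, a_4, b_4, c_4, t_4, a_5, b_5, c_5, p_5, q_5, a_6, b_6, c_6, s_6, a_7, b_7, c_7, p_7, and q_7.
a_1 = 2; b_1 = 2; c_1 = 6; a_2 = 4; b_2 = 7; c_2 = 5; a_3 = 2; b_3 = 2; c_3 = 5; a_4 = 2; b_4 = 4; c_4 = 5; t_4 = 3; a_5 = 2; b_5 = 1; c_5 = 3; p_5 = 1; q_5 = 1; a_6 = 3; b_6 = 5; c_6 = 4; s_6 = 1; a_7 = 1; b_7 = 1; c_7 = 2; p_7 = 2; q_7 = 3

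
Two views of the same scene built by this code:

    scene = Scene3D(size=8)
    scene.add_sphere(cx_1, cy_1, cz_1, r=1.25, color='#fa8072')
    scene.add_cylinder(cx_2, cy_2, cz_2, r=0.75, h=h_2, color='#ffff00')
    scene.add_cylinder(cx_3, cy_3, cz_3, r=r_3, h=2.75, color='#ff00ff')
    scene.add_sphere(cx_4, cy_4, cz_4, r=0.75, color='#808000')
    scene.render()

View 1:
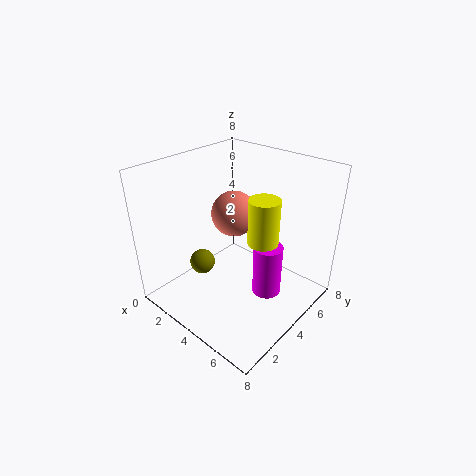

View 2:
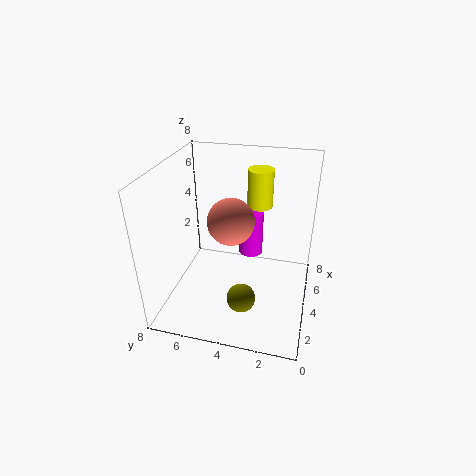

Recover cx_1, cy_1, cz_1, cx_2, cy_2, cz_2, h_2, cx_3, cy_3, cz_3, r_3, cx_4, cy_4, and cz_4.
cx_1 = 3.5; cy_1 = 4.25; cz_1 = 5.25; cx_2 = 6.25; cy_2 = 3.25; cz_2 = 5; h_2 = 2.25; cx_3 = 6.25; cy_3 = 3.75; cz_3 = 1.75; r_3 = 0.75; cx_4 = 1.75; cy_4 = 3.25; cz_4 = 1.75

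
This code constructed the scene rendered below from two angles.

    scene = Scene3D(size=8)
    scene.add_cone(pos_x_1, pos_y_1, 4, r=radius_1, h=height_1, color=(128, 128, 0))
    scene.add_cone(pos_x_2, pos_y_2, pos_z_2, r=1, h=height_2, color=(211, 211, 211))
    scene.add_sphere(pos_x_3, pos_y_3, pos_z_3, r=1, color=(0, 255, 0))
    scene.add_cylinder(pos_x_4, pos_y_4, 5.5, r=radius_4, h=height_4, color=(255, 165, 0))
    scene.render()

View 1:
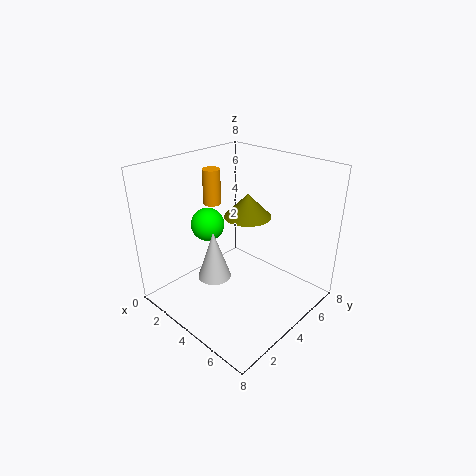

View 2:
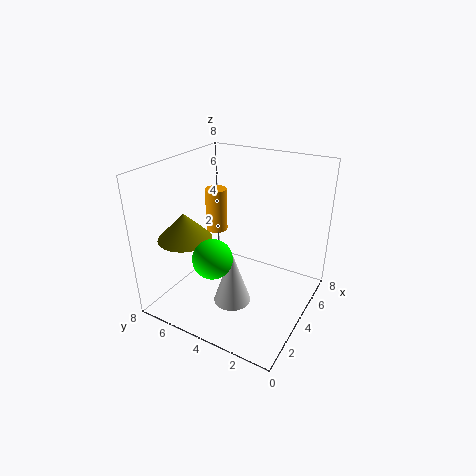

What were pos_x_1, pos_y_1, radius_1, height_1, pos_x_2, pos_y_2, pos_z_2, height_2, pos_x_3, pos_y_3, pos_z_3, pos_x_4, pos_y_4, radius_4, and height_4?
pos_x_1 = 2.5; pos_y_1 = 6.5; radius_1 = 1.5; height_1 = 1.5; pos_x_2 = 2.5; pos_y_2 = 3.5; pos_z_2 = 1; height_2 = 3; pos_x_3 = 1.5; pos_y_3 = 4; pos_z_3 = 4; pos_x_4 = 2; pos_y_4 = 4; radius_4 = 0.5; height_4 = 2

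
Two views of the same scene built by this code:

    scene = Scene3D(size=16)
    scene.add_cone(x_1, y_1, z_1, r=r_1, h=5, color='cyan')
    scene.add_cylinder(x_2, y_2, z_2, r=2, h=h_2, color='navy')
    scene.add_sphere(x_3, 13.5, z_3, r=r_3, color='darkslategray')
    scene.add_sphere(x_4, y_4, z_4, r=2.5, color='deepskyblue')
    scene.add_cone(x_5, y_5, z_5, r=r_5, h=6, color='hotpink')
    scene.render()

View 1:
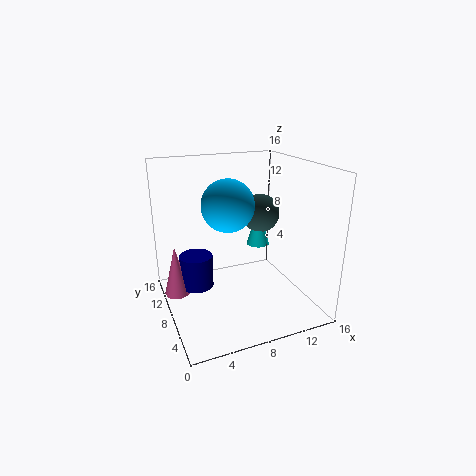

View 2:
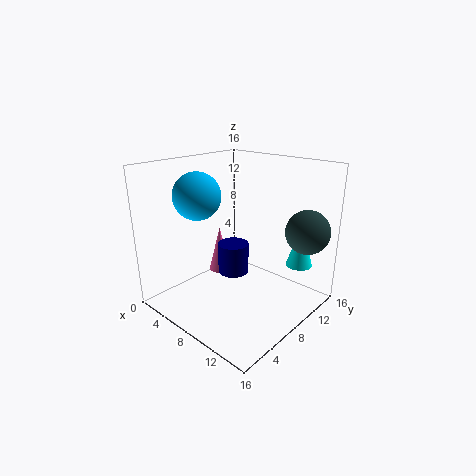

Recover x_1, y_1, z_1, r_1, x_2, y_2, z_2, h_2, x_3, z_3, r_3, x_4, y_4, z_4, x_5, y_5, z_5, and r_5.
x_1 = 13; y_1 = 13; z_1 = 4.5; r_1 = 1.5; x_2 = 4; y_2 = 11.5; z_2 = 1; h_2 = 4; x_3 = 13.5; z_3 = 8.5; r_3 = 2.5; x_4 = 5.5; y_4 = 4.5; z_4 = 13; x_5 = 1.5; y_5 = 11.5; z_5 = 0.5; r_5 = 1.5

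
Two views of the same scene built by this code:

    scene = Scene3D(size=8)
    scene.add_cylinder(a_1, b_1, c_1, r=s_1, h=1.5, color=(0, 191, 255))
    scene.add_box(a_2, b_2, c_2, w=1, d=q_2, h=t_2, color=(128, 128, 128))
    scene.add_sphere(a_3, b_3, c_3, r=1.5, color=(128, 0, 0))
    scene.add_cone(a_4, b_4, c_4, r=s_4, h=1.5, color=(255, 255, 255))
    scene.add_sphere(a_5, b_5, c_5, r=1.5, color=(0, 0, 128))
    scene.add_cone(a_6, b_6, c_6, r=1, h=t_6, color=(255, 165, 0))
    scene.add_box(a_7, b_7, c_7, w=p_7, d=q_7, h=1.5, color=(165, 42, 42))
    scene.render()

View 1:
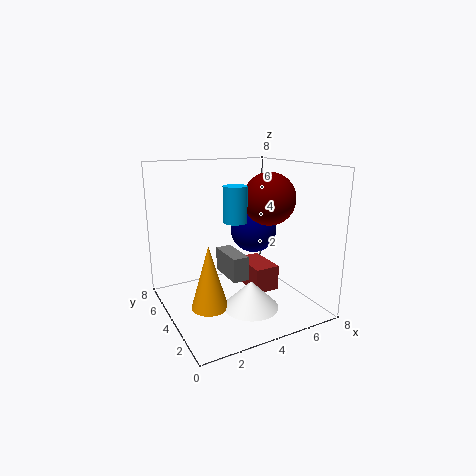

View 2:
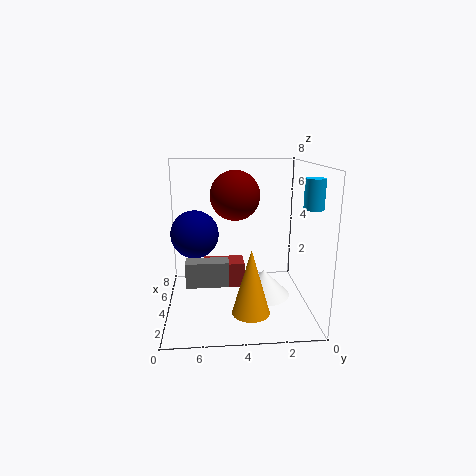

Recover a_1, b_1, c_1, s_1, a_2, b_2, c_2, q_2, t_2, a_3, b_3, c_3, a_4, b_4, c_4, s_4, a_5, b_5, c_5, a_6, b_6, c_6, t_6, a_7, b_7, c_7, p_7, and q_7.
a_1 = 2, b_1 = 0.5, c_1 = 6, s_1 = 0.5, a_2 = 4, b_2 = 4.5, c_2 = 1, q_2 = 2.5, t_2 = 1.5, a_3 = 6, b_3 = 4, c_3 = 6, a_4 = 4, b_4 = 2.5, c_4 = 0.5, s_4 = 1.5, a_5 = 6.5, b_5 = 6.5, c_5 = 3.5, a_6 = 2, b_6 = 3.5, c_6 = 0.5, t_6 = 3.5, a_7 = 5, b_7 = 3.5, c_7 = 0.5, p_7 = 1.5, q_7 = 2.5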